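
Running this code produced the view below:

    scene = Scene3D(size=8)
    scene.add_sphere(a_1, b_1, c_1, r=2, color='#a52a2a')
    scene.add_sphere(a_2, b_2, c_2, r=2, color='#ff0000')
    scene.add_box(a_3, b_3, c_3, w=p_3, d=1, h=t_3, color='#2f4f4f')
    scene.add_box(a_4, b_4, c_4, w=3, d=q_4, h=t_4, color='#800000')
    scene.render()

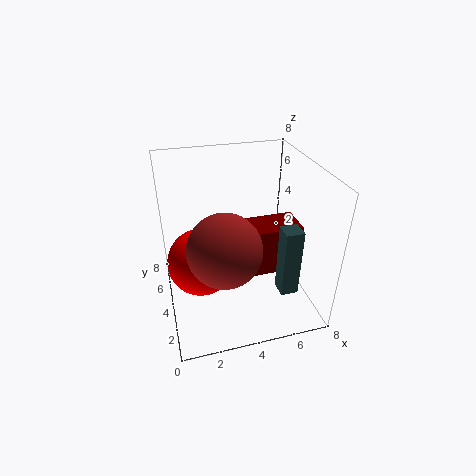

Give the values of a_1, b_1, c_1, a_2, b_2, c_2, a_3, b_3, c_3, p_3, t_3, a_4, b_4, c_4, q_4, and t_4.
a_1 = 3; b_1 = 3; c_1 = 4; a_2 = 2; b_2 = 5; c_2 = 2; a_3 = 6; b_3 = 2; c_3 = 1; p_3 = 1; t_3 = 4; a_4 = 5; b_4 = 4; c_4 = 1; q_4 = 2; t_4 = 3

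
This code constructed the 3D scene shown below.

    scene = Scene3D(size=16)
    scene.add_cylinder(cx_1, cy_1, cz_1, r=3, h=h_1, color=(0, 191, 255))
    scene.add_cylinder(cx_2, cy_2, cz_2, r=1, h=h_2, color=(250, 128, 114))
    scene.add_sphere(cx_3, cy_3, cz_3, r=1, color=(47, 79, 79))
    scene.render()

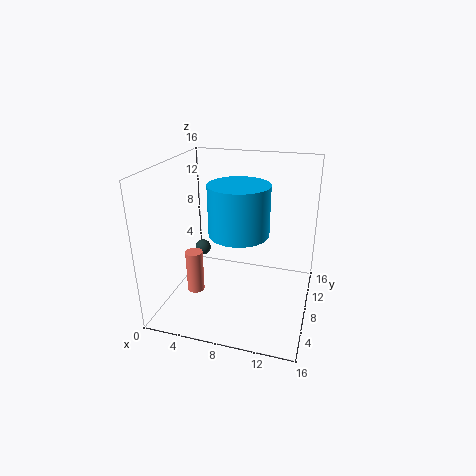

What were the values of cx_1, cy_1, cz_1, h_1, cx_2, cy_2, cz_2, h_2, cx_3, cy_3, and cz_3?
cx_1 = 9
cy_1 = 5
cz_1 = 10
h_1 = 5
cx_2 = 3
cy_2 = 7
cz_2 = 1
h_2 = 5
cx_3 = 2
cy_3 = 12
cz_3 = 4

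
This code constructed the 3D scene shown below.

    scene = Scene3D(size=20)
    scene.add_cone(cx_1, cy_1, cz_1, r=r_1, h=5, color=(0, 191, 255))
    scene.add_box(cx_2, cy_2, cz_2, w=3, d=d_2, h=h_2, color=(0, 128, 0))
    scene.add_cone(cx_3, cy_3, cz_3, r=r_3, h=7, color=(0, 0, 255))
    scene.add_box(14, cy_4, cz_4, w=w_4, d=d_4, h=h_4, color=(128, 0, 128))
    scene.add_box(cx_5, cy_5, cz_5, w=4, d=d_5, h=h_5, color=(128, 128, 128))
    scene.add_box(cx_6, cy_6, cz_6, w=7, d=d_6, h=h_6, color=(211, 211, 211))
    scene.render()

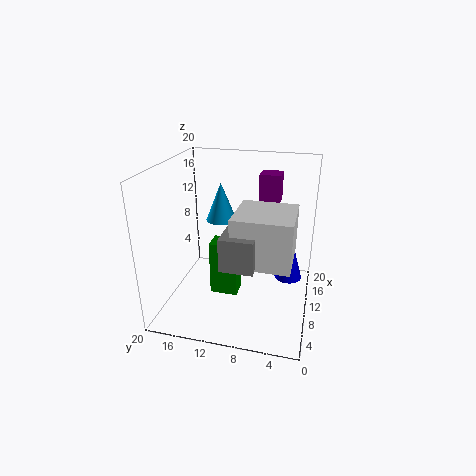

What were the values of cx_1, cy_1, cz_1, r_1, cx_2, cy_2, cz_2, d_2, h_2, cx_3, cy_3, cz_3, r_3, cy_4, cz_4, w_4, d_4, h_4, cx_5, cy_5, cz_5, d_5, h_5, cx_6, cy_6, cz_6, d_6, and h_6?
cx_1 = 9; cy_1 = 12; cz_1 = 13; r_1 = 2; cx_2 = 9; cy_2 = 10; cz_2 = 1; d_2 = 4; h_2 = 8; cx_3 = 13; cy_3 = 3; cz_3 = 3; r_3 = 2; cy_4 = 5; cz_4 = 14; w_4 = 3; d_4 = 3; h_4 = 4; cx_5 = 1; cy_5 = 6; cz_5 = 10; d_5 = 4; h_5 = 4; cx_6 = 2; cy_6 = 2; cz_6 = 10; d_6 = 7; h_6 = 6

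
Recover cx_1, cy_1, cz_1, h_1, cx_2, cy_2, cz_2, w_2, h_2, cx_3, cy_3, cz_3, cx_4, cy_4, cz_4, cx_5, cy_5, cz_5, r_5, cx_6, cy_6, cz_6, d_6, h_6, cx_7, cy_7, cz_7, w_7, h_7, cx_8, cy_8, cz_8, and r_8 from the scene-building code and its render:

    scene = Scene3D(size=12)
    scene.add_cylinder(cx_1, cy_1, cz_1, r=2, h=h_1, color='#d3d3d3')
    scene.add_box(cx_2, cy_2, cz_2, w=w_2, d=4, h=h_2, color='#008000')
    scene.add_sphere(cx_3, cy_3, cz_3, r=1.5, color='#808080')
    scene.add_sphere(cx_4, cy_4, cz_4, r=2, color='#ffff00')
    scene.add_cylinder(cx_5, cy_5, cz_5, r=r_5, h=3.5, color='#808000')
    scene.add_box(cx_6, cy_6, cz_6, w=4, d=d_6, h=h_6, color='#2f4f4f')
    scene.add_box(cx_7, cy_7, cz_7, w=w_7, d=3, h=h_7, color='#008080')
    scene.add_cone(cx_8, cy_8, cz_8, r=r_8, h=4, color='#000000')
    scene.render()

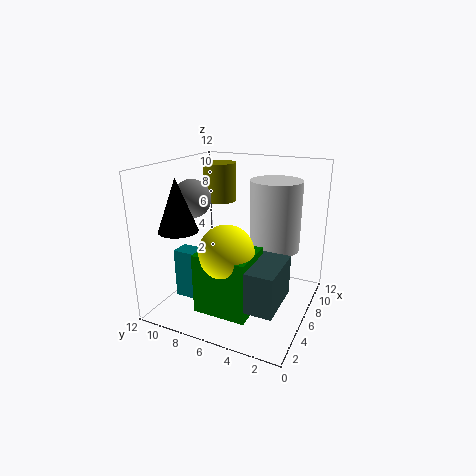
cx_1 = 6.5; cy_1 = 3; cz_1 = 5.5; h_1 = 5.5; cx_2 = 0.5; cy_2 = 3; cz_2 = 2; w_2 = 3.5; h_2 = 4.5; cx_3 = 4; cy_3 = 9; cz_3 = 9.5; cx_4 = 2; cy_4 = 5; cz_4 = 6.5; cx_5 = 9.5; cy_5 = 9.5; cz_5 = 8; r_5 = 1.5; cx_6 = 0.5; cy_6 = 1; cz_6 = 3; d_6 = 2.5; h_6 = 3; cx_7 = 2.5; cy_7 = 7; cz_7 = 1.5; w_7 = 1.5; h_7 = 4; cx_8 = 2; cy_8 = 9; cz_8 = 7.5; r_8 = 1.5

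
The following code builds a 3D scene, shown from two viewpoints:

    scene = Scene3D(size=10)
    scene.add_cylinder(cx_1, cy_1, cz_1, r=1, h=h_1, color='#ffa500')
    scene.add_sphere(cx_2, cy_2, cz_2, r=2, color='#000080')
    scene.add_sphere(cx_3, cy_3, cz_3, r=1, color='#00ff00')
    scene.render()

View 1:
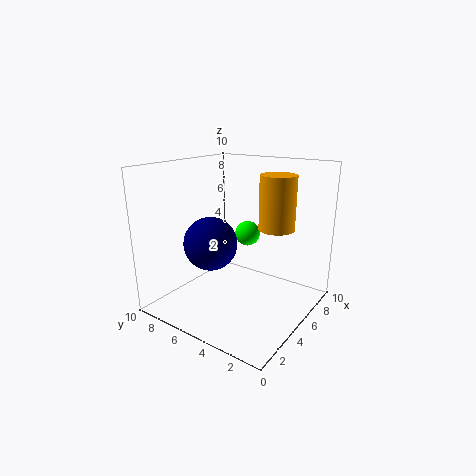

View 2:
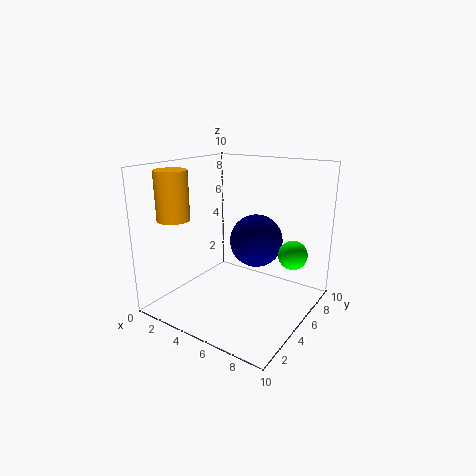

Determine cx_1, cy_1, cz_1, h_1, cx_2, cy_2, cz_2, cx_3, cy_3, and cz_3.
cx_1 = 3; cy_1 = 1; cz_1 = 7; h_1 = 3; cx_2 = 5; cy_2 = 7.5; cz_2 = 4; cx_3 = 8.5; cy_3 = 6.5; cz_3 = 4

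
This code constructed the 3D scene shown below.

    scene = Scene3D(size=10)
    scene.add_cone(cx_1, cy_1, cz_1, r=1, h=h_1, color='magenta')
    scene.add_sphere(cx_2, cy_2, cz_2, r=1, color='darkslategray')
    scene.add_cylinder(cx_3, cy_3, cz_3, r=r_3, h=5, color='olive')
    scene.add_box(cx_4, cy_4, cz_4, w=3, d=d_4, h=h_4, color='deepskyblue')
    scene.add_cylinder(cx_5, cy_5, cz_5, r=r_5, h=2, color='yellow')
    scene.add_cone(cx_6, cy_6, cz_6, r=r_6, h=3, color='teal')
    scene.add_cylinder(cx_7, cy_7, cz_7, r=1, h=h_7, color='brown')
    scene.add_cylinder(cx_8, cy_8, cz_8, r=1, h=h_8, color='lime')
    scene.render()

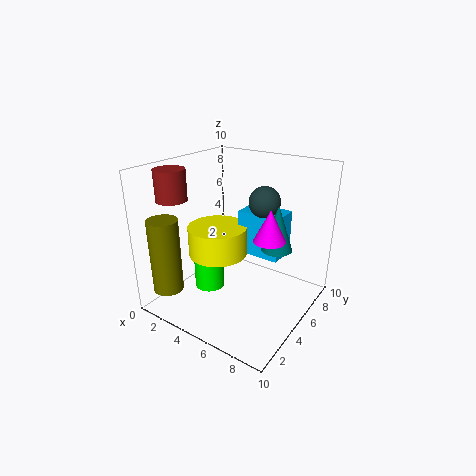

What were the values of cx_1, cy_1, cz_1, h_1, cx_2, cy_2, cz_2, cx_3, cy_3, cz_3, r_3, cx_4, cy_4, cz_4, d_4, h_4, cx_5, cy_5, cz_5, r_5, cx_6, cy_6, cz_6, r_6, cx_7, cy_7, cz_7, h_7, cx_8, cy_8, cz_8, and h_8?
cx_1 = 8
cy_1 = 4
cz_1 = 6
h_1 = 2
cx_2 = 7
cy_2 = 5
cz_2 = 8
cx_3 = 2
cy_3 = 1
cz_3 = 2
r_3 = 1
cx_4 = 5
cy_4 = 5
cz_4 = 4
d_4 = 2
h_4 = 3
cx_5 = 4
cy_5 = 4
cz_5 = 4
r_5 = 2
cx_6 = 8
cy_6 = 5
cz_6 = 5
r_6 = 1
cx_7 = 2
cy_7 = 2
cz_7 = 8
h_7 = 2
cx_8 = 4
cy_8 = 3
cz_8 = 2
h_8 = 3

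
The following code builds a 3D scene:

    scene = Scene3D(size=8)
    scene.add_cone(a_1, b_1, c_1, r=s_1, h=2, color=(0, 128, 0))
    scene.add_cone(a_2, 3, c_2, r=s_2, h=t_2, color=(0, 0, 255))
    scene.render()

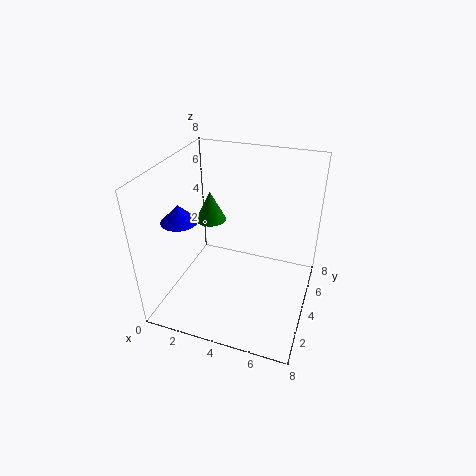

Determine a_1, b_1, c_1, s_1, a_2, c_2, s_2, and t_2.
a_1 = 1, b_1 = 7, c_1 = 3, s_1 = 1, a_2 = 1, c_2 = 5, s_2 = 1, t_2 = 1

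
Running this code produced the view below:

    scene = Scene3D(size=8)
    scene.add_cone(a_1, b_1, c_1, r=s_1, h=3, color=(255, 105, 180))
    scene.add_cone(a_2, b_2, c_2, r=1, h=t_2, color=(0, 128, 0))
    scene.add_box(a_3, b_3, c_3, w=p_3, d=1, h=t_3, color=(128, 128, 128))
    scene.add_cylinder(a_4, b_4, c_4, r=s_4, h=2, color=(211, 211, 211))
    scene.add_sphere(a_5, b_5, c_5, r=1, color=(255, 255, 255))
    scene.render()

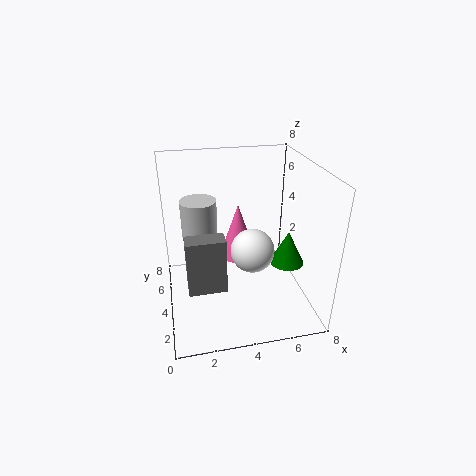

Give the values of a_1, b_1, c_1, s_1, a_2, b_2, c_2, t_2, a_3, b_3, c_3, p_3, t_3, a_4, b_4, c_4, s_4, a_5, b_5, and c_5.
a_1 = 4; b_1 = 4; c_1 = 3; s_1 = 1; a_2 = 7; b_2 = 4; c_2 = 2; t_2 = 2; a_3 = 1; b_3 = 2; c_3 = 2; p_3 = 2; t_3 = 3; a_4 = 2; b_4 = 5; c_4 = 4; s_4 = 1; a_5 = 4; b_5 = 1; c_5 = 5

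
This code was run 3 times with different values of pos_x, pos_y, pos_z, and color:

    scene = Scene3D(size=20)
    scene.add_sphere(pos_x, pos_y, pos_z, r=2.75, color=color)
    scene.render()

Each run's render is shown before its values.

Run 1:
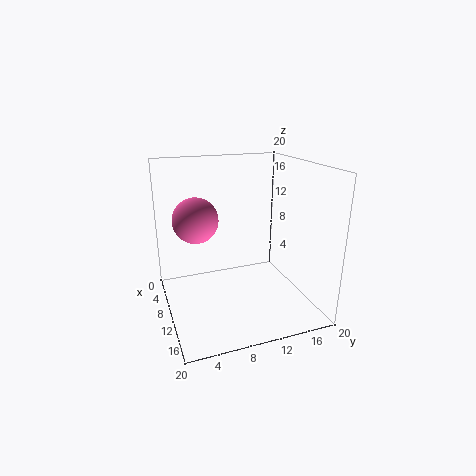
pos_x = 13, pos_y = 3.5, pos_z = 14.25, color = 'hotpink'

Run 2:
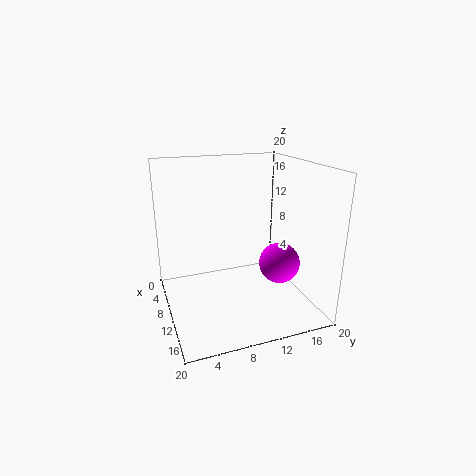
pos_x = 13.5, pos_y = 14.75, pos_z = 7, color = 'magenta'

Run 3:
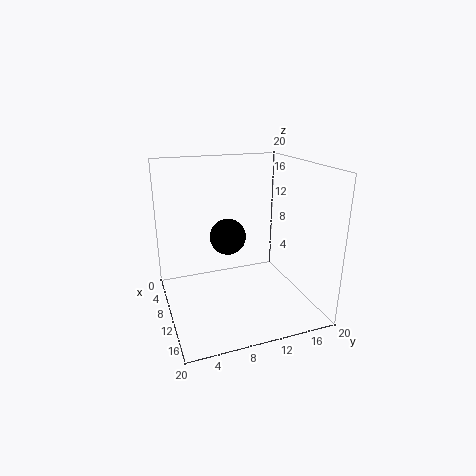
pos_x = 5.5, pos_y = 10, pos_z = 8.5, color = 'black'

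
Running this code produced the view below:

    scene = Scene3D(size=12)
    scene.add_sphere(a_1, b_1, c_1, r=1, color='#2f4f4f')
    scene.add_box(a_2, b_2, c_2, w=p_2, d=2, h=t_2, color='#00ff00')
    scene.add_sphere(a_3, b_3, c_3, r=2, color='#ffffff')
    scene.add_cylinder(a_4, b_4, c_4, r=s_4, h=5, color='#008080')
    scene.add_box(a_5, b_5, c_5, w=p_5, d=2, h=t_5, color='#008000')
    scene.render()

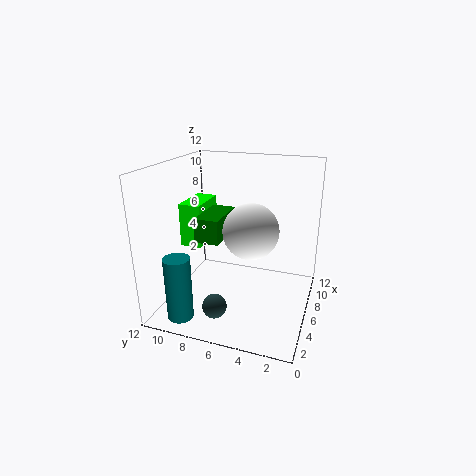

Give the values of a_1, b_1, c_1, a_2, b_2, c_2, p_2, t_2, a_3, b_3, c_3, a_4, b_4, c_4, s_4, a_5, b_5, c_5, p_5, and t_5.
a_1 = 3; b_1 = 7; c_1 = 1; a_2 = 7; b_2 = 10; c_2 = 4; p_2 = 4; t_2 = 4; a_3 = 3; b_3 = 4; c_3 = 8; a_4 = 1; b_4 = 9; c_4 = 1; s_4 = 1; a_5 = 4; b_5 = 7; c_5 = 6; p_5 = 4; t_5 = 2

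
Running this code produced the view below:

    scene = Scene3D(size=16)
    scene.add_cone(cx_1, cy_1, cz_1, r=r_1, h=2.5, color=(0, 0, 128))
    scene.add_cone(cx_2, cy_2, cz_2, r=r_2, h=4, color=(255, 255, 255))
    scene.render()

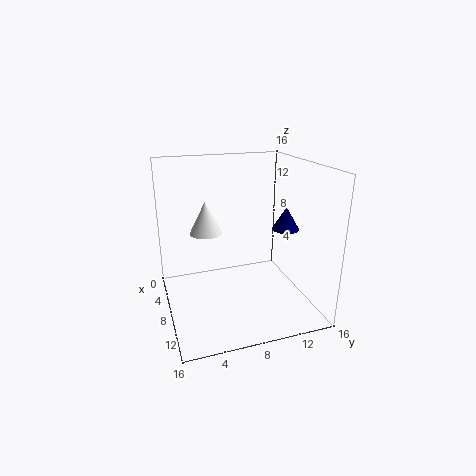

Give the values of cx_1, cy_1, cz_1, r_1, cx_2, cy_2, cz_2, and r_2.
cx_1 = 9.5
cy_1 = 13
cz_1 = 9
r_1 = 1.5
cx_2 = 3
cy_2 = 5.5
cz_2 = 7
r_2 = 2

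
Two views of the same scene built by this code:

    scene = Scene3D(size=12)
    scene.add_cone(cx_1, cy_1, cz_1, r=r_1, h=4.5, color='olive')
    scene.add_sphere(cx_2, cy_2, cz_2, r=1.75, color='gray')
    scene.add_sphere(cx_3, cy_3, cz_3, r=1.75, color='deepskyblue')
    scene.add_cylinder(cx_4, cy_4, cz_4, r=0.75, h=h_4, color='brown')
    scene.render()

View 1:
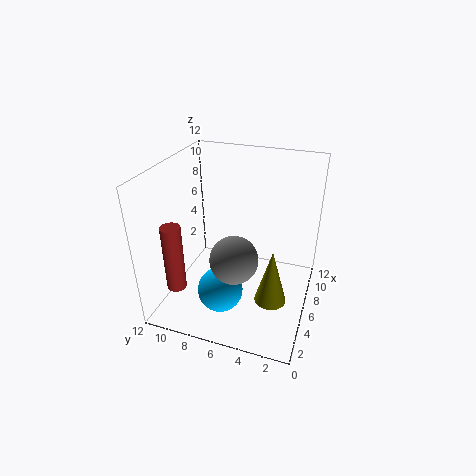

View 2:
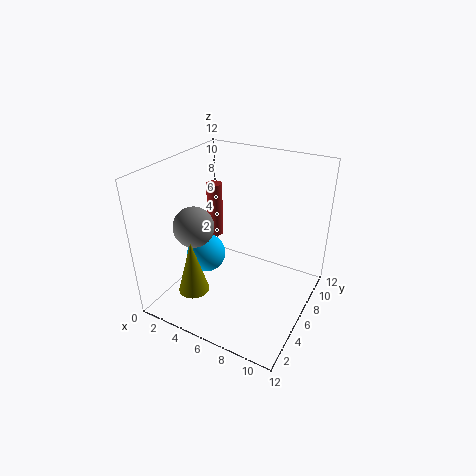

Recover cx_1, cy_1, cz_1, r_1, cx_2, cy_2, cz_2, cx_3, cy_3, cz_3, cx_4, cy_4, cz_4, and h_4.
cx_1 = 3.75; cy_1 = 2.5; cz_1 = 2.25; r_1 = 1.25; cx_2 = 2.25; cy_2 = 5; cz_2 = 6.5; cx_3 = 2.5; cy_3 = 6.25; cz_3 = 3.25; cx_4 = 1.5; cy_4 = 9.5; cz_4 = 3.5; h_4 = 5.25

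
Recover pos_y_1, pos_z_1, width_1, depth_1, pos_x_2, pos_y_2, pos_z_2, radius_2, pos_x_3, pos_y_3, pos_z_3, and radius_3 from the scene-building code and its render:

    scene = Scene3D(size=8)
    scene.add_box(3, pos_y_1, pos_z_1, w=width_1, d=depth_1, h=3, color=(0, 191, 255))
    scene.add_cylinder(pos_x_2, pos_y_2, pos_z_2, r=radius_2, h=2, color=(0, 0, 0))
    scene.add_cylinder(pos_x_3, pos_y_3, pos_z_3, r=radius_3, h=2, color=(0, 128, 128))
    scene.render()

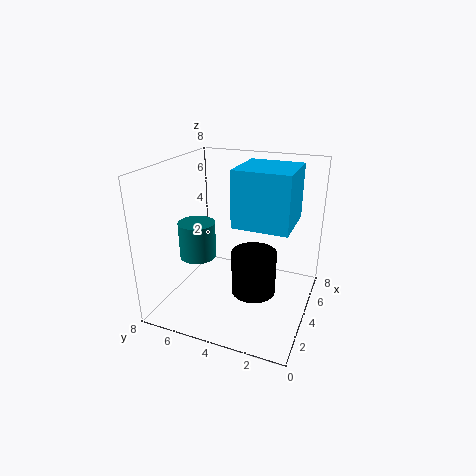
pos_y_1 = 1
pos_z_1 = 5
width_1 = 3
depth_1 = 3
pos_x_2 = 1
pos_y_2 = 2
pos_z_2 = 3
radius_2 = 1
pos_x_3 = 3
pos_y_3 = 6
pos_z_3 = 3
radius_3 = 1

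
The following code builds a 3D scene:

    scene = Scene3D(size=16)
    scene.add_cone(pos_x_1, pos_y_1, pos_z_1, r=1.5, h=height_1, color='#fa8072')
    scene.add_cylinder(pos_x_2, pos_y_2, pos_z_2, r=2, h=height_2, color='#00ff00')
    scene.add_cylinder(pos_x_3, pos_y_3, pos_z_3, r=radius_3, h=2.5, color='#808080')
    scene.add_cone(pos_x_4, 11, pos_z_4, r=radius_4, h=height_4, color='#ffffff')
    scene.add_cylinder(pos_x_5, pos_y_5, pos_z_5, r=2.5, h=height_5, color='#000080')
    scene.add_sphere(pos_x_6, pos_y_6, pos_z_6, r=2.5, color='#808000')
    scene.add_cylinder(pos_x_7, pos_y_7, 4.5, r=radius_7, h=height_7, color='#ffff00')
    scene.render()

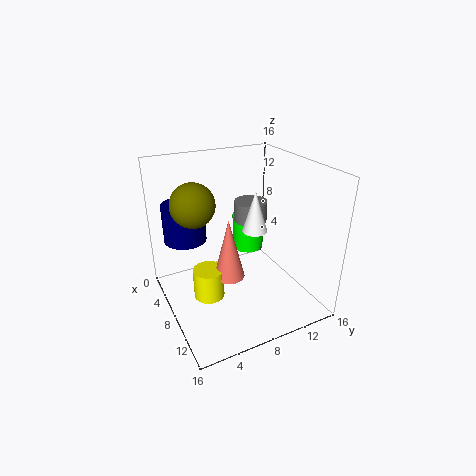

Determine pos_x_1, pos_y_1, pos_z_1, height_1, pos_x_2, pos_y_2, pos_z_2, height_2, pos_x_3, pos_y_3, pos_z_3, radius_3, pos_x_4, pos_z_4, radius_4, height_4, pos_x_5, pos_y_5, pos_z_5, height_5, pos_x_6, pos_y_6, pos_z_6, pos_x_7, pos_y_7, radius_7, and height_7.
pos_x_1 = 12, pos_y_1 = 5, pos_z_1 = 6.5, height_1 = 6, pos_x_2 = 3, pos_y_2 = 12, pos_z_2 = 3.5, height_2 = 4.5, pos_x_3 = 4.5, pos_y_3 = 11.5, pos_z_3 = 8, radius_3 = 2, pos_x_4 = 6.5, pos_z_4 = 7.5, radius_4 = 1.5, height_4 = 5, pos_x_5 = 3, pos_y_5 = 3.5, pos_z_5 = 6.5, height_5 = 4.5, pos_x_6 = 5, pos_y_6 = 4, pos_z_6 = 11.5, pos_x_7 = 11.5, pos_y_7 = 3, radius_7 = 1.5, height_7 = 3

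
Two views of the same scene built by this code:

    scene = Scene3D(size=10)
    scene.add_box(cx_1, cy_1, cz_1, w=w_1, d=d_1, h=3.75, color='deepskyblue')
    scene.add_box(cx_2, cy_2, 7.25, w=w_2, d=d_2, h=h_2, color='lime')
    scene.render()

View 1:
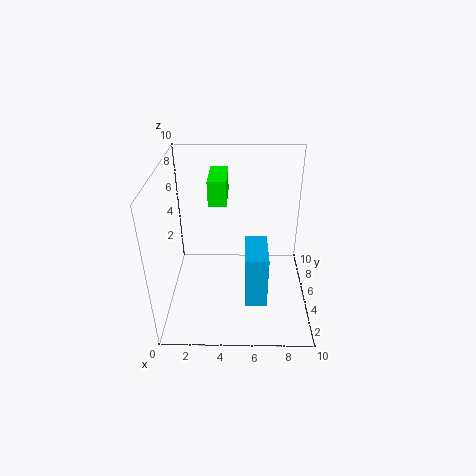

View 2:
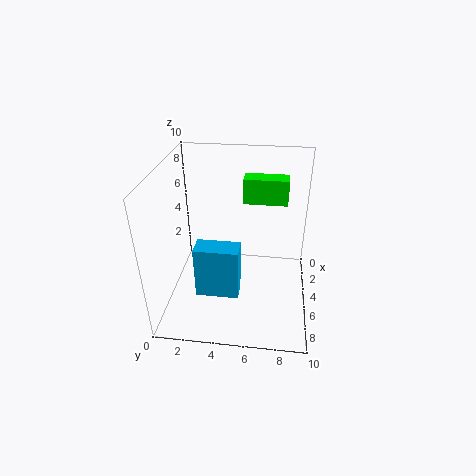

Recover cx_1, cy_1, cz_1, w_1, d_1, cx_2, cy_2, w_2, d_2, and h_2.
cx_1 = 5.5
cy_1 = 2.25
cz_1 = 1.25
w_1 = 1.5
d_1 = 3
cx_2 = 3
cy_2 = 5.25
w_2 = 1.25
d_2 = 3
h_2 = 1.75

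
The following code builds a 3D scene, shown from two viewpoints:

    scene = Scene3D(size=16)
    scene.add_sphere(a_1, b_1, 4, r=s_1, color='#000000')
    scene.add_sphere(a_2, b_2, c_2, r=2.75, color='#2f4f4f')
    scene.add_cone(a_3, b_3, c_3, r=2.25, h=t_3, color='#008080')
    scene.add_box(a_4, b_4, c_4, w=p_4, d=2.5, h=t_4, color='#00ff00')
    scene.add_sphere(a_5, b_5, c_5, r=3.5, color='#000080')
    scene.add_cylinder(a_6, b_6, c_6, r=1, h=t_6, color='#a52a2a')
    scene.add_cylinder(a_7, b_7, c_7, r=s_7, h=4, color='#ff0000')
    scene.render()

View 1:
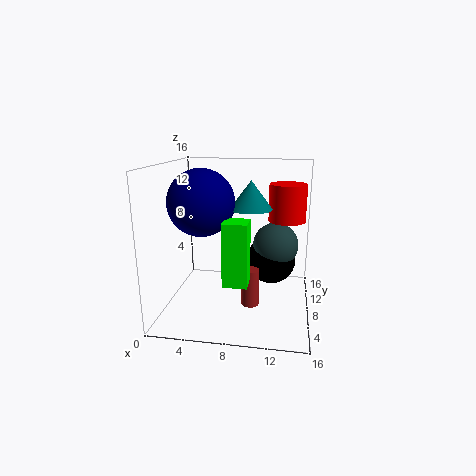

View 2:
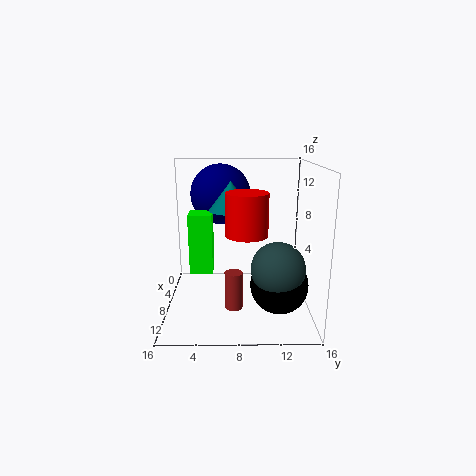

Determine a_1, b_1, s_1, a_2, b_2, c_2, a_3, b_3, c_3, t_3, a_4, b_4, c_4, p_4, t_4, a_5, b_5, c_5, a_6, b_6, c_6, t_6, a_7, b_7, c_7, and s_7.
a_1 = 11.5
b_1 = 12.25
s_1 = 3
a_2 = 12
b_2 = 12
c_2 = 6
a_3 = 9.5
b_3 = 7.25
c_3 = 11.5
t_3 = 3
a_4 = 7.25
b_4 = 2.75
c_4 = 4.5
p_4 = 2.5
t_4 = 6.5
a_5 = 4.5
b_5 = 6
c_5 = 12.25
a_6 = 9.5
b_6 = 7.5
c_6 = 0.25
t_6 = 4.25
a_7 = 13.25
b_7 = 8.75
c_7 = 10
s_7 = 2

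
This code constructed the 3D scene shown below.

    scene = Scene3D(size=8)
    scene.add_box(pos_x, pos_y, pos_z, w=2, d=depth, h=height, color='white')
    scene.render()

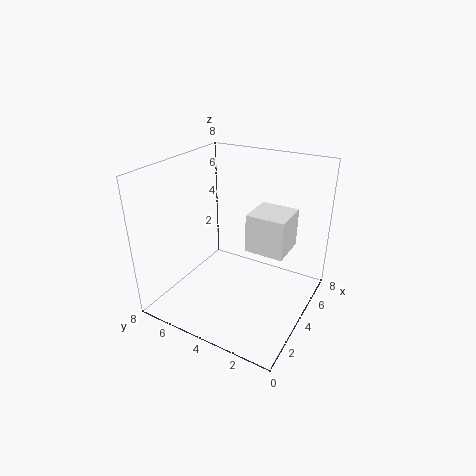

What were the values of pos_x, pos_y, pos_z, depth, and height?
pos_x = 3, pos_y = 1, pos_z = 4, depth = 2, height = 2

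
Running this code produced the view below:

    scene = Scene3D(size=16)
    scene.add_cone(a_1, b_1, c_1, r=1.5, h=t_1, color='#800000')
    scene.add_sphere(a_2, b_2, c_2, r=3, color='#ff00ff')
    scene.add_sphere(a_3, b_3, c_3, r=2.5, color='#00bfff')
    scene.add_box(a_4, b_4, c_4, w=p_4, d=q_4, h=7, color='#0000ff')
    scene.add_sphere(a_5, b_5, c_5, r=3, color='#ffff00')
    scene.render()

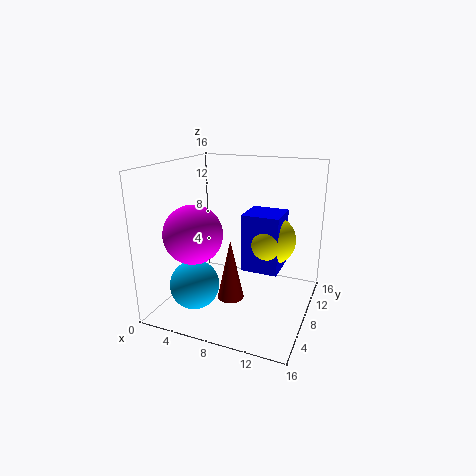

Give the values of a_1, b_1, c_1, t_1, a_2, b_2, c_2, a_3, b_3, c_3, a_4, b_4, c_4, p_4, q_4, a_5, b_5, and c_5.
a_1 = 7.5, b_1 = 7, c_1 = 1, t_1 = 7, a_2 = 5, b_2 = 3.5, c_2 = 9.5, a_3 = 5.5, b_3 = 2.5, c_3 = 4.5, a_4 = 7.5, b_4 = 10, c_4 = 3, p_4 = 4.5, q_4 = 4.5, a_5 = 10.5, b_5 = 12.5, c_5 = 6.5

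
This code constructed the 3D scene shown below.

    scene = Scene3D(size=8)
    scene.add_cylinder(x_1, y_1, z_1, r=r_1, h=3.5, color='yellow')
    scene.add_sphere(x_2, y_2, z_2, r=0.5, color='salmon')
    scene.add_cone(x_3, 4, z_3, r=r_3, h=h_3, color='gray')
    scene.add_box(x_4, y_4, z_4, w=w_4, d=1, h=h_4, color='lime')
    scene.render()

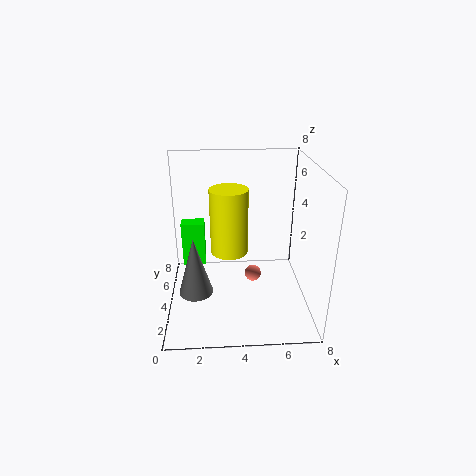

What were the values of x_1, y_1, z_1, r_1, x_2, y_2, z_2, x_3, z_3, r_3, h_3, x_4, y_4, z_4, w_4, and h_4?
x_1 = 3.5, y_1 = 3.5, z_1 = 3.5, r_1 = 1, x_2 = 5, y_2 = 5, z_2 = 1, x_3 = 1.5, z_3 = 0.5, r_3 = 1, h_3 = 3.5, x_4 = 0.5, y_4 = 7, z_4 = 0.5, w_4 = 1.5, h_4 = 3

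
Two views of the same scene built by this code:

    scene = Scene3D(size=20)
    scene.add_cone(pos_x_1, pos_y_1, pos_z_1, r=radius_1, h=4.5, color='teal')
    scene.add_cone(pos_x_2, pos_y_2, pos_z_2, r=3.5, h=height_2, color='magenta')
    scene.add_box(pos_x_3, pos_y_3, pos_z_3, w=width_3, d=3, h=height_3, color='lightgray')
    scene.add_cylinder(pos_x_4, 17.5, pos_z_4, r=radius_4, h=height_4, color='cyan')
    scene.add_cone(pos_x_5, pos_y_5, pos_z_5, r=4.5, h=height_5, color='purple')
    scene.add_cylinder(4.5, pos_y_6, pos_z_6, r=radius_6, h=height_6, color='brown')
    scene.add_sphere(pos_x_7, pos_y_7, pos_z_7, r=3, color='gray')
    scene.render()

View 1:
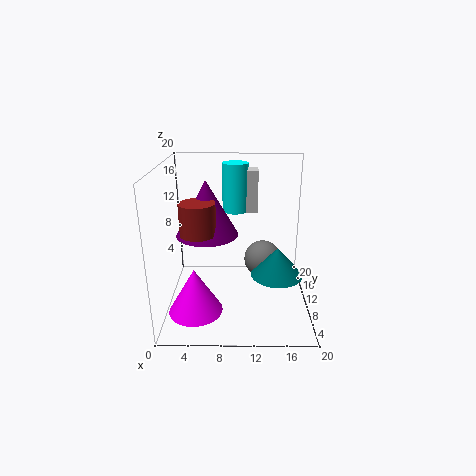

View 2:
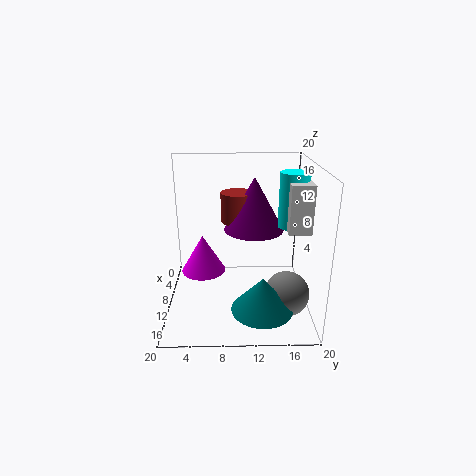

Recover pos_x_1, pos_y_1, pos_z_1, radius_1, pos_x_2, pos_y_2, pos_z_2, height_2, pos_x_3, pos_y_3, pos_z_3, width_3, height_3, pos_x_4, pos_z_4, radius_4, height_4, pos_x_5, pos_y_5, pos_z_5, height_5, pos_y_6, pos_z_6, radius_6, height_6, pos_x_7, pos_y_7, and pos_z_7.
pos_x_1 = 16
pos_y_1 = 13
pos_z_1 = 2.5
radius_1 = 4
pos_x_2 = 4.5
pos_y_2 = 4.5
pos_z_2 = 2
height_2 = 6
pos_x_3 = 9
pos_y_3 = 16.5
pos_z_3 = 11.5
width_3 = 4
height_3 = 6.5
pos_x_4 = 9.5
pos_z_4 = 11.5
radius_4 = 2
height_4 = 7.5
pos_x_5 = 5.5
pos_y_5 = 12.5
pos_z_5 = 9.5
height_5 = 8
pos_y_6 = 10
pos_z_6 = 10.5
radius_6 = 2.5
height_6 = 4.5
pos_x_7 = 14
pos_y_7 = 16.5
pos_z_7 = 3.5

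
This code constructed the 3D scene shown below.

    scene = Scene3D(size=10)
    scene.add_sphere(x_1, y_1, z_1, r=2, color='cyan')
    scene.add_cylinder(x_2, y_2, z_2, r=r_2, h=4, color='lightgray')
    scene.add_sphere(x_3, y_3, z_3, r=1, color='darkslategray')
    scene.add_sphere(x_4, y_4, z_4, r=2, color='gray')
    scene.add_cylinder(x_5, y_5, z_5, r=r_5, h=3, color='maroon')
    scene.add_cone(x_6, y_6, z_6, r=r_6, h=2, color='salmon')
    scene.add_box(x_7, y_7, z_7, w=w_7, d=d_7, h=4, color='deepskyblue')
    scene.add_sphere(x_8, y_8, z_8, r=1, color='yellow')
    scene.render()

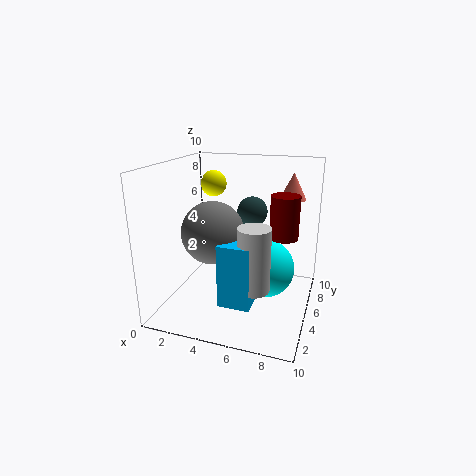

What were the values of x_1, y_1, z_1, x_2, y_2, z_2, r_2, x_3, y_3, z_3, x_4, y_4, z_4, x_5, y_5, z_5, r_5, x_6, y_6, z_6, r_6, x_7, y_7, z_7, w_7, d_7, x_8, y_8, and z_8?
x_1 = 7
y_1 = 5
z_1 = 3
x_2 = 7
y_2 = 2
z_2 = 3
r_2 = 1
x_3 = 6
y_3 = 5
z_3 = 7
x_4 = 4
y_4 = 3
z_4 = 6
x_5 = 8
y_5 = 6
z_5 = 5
r_5 = 1
x_6 = 8
y_6 = 9
z_6 = 7
r_6 = 1
x_7 = 5
y_7 = 1
z_7 = 2
w_7 = 2
d_7 = 2
x_8 = 2
y_8 = 8
z_8 = 8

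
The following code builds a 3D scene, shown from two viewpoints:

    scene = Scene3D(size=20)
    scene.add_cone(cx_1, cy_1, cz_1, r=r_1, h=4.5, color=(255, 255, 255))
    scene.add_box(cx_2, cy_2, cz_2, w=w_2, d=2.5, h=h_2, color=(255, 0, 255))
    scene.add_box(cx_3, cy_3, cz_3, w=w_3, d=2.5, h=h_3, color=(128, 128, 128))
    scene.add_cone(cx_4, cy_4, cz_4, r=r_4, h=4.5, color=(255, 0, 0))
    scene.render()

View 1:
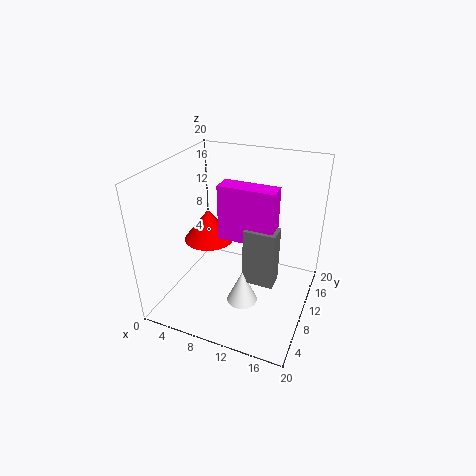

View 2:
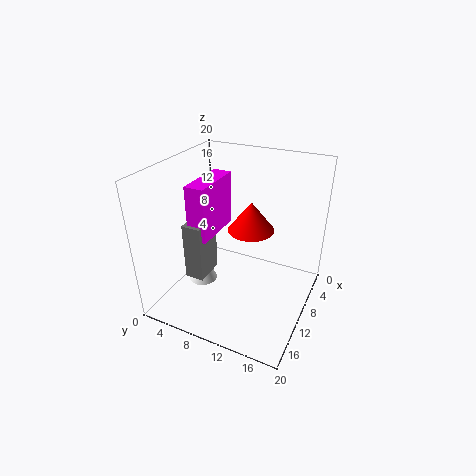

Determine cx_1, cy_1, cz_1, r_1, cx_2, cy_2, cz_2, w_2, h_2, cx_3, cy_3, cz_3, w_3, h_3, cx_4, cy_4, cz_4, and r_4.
cx_1 = 12.5
cy_1 = 5.5
cz_1 = 3.5
r_1 = 2
cx_2 = 9
cy_2 = 6
cz_2 = 12
w_2 = 7
h_2 = 7
cx_3 = 12.5
cy_3 = 5.5
cz_3 = 6.5
w_3 = 4
h_3 = 7.5
cx_4 = 5.5
cy_4 = 10
cz_4 = 9
r_4 = 3.5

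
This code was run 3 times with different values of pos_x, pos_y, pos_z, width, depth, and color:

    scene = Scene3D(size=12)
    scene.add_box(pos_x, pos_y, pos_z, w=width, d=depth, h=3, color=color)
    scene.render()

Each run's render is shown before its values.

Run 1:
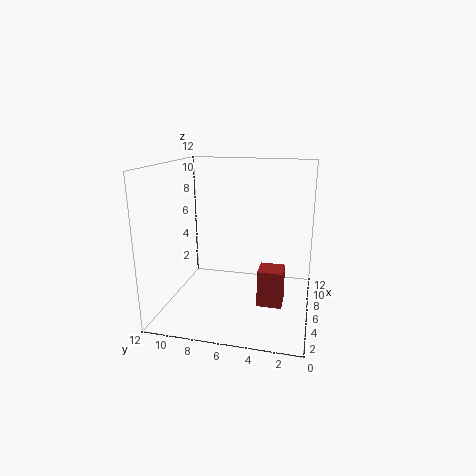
pos_x = 4; pos_y = 2; pos_z = 1; width = 2; depth = 2; color = 'brown'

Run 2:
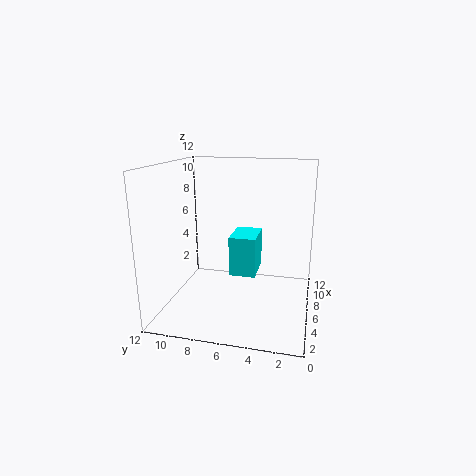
pos_x = 3; pos_y = 4; pos_z = 4; width = 3; depth = 2; color = 'cyan'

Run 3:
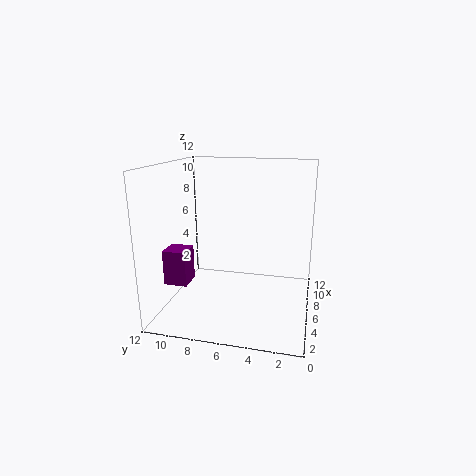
pos_x = 4; pos_y = 10; pos_z = 2; width = 2; depth = 2; color = 'purple'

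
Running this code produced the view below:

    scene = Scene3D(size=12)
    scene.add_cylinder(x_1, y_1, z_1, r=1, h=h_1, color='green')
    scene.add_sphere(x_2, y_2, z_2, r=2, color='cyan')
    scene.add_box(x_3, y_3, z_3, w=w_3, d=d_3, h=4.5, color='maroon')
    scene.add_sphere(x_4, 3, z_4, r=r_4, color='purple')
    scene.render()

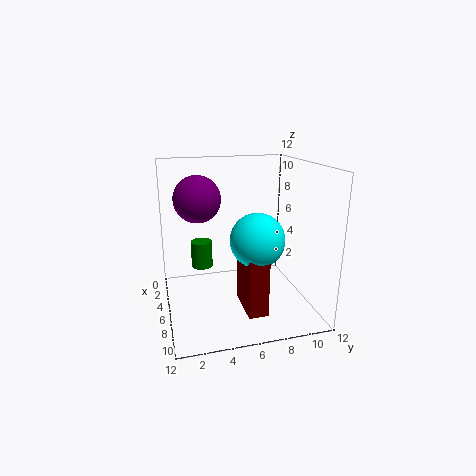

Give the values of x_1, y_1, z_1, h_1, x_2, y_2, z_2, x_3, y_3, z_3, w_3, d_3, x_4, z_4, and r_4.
x_1 = 2; y_1 = 3.5; z_1 = 2; h_1 = 2.5; x_2 = 9.5; y_2 = 6.5; z_2 = 7; x_3 = 7.5; y_3 = 5.5; z_3 = 1.5; w_3 = 3.5; d_3 = 1.5; x_4 = 4; z_4 = 9; r_4 = 2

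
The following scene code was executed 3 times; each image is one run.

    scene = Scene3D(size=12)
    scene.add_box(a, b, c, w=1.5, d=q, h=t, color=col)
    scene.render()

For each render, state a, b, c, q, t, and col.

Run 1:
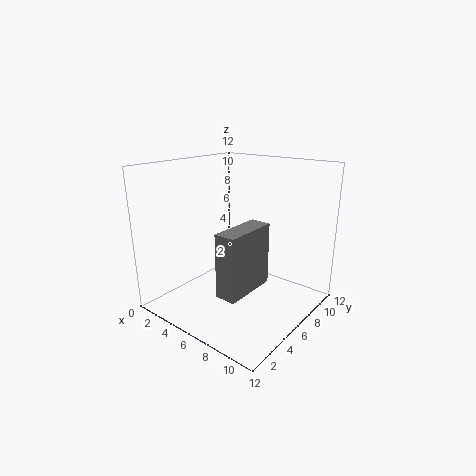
a = 8.5; b = 0.5; c = 4; q = 4; t = 4.5; col = 'gray'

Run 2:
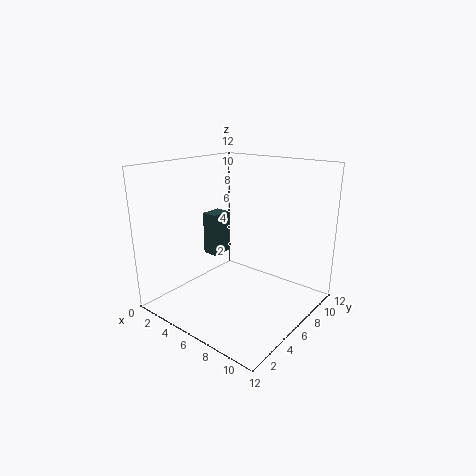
a = 1; b = 7; c = 3; q = 2; t = 4; col = 'darkslategray'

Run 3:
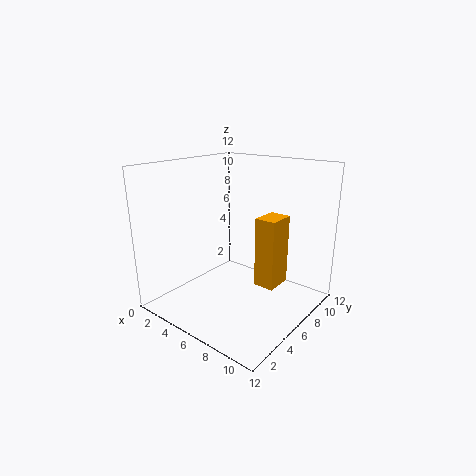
a = 9.5; b = 3.5; c = 4; q = 2; t = 5; col = 'orange'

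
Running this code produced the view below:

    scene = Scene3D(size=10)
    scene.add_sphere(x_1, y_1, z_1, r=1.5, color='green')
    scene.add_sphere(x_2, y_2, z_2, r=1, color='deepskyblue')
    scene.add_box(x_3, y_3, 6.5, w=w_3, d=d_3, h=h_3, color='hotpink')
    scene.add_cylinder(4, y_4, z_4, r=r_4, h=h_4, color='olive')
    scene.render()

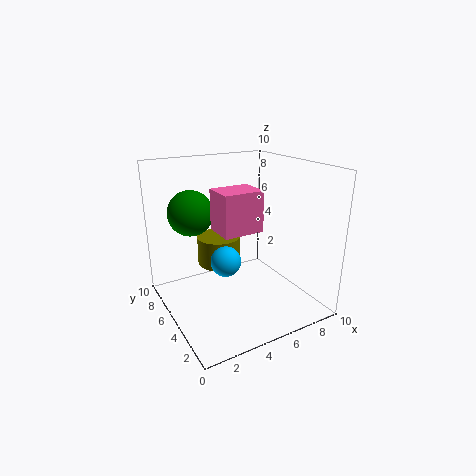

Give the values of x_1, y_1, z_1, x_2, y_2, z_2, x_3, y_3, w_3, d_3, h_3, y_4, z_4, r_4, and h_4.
x_1 = 2
y_1 = 6
z_1 = 7
x_2 = 3.5
y_2 = 4
z_2 = 4
x_3 = 2.5
y_3 = 2
w_3 = 2.5
d_3 = 2
h_3 = 2.5
y_4 = 6
z_4 = 3
r_4 = 1.5
h_4 = 2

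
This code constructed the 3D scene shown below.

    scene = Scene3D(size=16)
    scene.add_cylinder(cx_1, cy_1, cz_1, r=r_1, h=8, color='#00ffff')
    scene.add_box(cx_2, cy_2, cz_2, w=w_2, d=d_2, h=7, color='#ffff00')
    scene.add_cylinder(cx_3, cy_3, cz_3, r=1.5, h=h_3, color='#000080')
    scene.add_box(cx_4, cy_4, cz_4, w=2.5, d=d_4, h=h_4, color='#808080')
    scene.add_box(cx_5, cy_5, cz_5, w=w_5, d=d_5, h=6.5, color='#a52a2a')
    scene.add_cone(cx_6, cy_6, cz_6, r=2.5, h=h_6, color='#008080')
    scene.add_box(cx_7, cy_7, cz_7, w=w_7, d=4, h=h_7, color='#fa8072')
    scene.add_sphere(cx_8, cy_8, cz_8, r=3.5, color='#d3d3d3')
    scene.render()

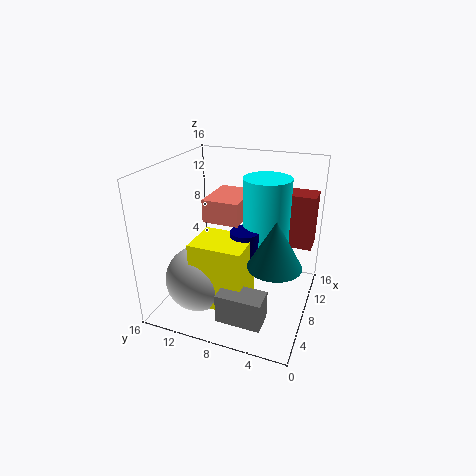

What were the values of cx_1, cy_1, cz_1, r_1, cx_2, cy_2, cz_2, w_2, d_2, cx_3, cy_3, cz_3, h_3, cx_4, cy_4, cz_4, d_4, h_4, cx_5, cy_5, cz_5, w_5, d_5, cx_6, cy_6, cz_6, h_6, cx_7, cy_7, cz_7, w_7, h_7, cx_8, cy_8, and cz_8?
cx_1 = 8.5; cy_1 = 5; cz_1 = 7; r_1 = 2.5; cx_2 = 2; cy_2 = 5.5; cz_2 = 2.5; w_2 = 4.5; d_2 = 5.5; cx_3 = 6; cy_3 = 6.5; cz_3 = 6.5; h_3 = 3.5; cx_4 = 0.5; cy_4 = 3; cz_4 = 2.5; d_4 = 4.5; h_4 = 3; cx_5 = 12.5; cy_5 = 0.5; cz_5 = 5.5; w_5 = 3; d_5 = 5; cx_6 = 3; cy_6 = 2.5; cz_6 = 8.5; h_6 = 4.5; cx_7 = 6.5; cy_7 = 7.5; cz_7 = 10; w_7 = 5.5; h_7 = 2.5; cx_8 = 4; cy_8 = 11; cz_8 = 4.5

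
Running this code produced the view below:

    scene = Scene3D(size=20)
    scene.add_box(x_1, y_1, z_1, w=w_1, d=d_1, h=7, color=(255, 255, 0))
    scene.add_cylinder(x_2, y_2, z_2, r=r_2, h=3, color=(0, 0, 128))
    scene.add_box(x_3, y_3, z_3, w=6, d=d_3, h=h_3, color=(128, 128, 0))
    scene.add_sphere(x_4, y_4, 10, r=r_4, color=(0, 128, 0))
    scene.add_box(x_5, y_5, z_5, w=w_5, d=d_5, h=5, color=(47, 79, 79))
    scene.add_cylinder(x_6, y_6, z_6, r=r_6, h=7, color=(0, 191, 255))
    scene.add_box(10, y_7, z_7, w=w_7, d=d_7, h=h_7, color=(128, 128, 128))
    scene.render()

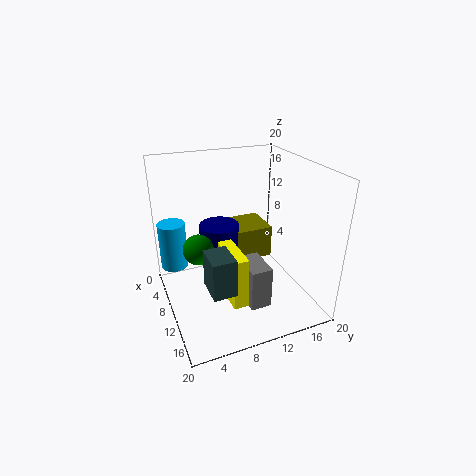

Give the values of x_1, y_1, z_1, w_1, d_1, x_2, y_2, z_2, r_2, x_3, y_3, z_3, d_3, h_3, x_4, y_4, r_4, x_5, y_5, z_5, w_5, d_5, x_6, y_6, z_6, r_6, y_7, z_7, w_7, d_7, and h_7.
x_1 = 10
y_1 = 7
z_1 = 3
w_1 = 6
d_1 = 2
x_2 = 5
y_2 = 9
z_2 = 7
r_2 = 3
x_3 = 1
y_3 = 11
z_3 = 4
d_3 = 6
h_3 = 5
x_4 = 11
y_4 = 4
r_4 = 2
x_5 = 13
y_5 = 4
z_5 = 6
w_5 = 4
d_5 = 3
x_6 = 4
y_6 = 2
z_6 = 4
r_6 = 2
y_7 = 10
z_7 = 1
w_7 = 5
d_7 = 3
h_7 = 6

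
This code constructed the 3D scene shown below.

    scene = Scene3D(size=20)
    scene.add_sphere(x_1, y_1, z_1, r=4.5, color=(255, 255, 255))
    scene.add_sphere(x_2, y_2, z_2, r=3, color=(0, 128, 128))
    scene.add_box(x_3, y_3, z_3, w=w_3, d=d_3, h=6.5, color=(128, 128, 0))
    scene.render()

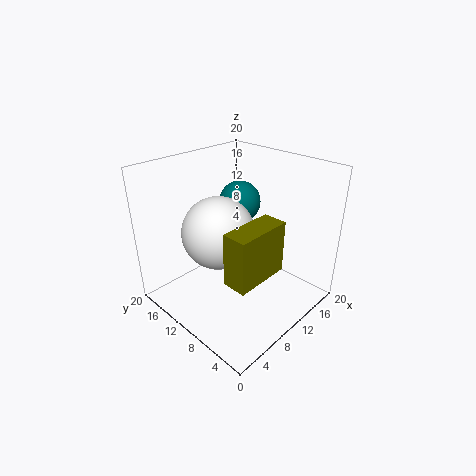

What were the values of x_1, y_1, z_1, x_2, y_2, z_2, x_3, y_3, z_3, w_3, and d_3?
x_1 = 5.5, y_1 = 9, z_1 = 13, x_2 = 13.5, y_2 = 13, z_2 = 13.5, x_3 = 2.5, y_3 = 2, z_3 = 9, w_3 = 7, d_3 = 3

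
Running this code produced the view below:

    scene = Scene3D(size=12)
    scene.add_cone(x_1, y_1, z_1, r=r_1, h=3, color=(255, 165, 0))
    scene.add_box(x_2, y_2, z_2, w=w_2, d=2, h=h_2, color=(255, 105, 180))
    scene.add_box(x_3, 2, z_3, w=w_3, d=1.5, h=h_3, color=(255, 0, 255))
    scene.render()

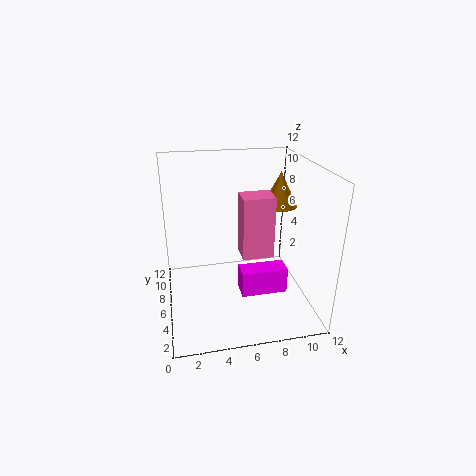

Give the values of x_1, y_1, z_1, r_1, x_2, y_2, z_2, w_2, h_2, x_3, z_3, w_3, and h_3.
x_1 = 10; y_1 = 7.5; z_1 = 8; r_1 = 1.5; x_2 = 6; y_2 = 4; z_2 = 5; w_2 = 2.5; h_2 = 5; x_3 = 5.5; z_3 = 3; w_3 = 3.5; h_3 = 2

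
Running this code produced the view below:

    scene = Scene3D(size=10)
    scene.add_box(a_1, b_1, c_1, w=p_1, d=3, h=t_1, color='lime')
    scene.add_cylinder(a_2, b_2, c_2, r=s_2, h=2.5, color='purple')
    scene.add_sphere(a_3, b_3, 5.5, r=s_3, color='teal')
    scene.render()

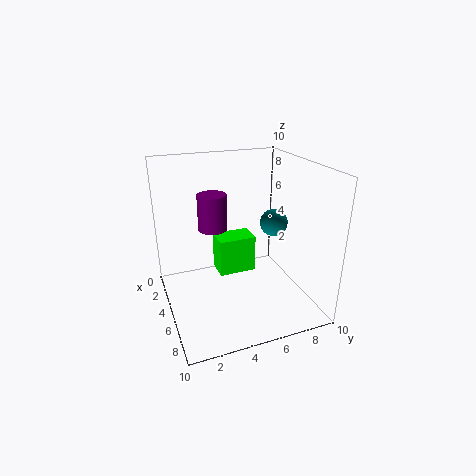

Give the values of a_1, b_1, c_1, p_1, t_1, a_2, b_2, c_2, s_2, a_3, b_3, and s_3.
a_1 = 0.5, b_1 = 4.5, c_1 = 0.5, p_1 = 2, t_1 = 3, a_2 = 4, b_2 = 3.5, c_2 = 5.5, s_2 = 1, a_3 = 4.5, b_3 = 8, s_3 = 1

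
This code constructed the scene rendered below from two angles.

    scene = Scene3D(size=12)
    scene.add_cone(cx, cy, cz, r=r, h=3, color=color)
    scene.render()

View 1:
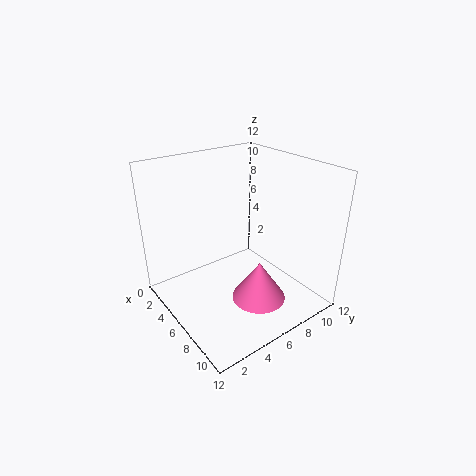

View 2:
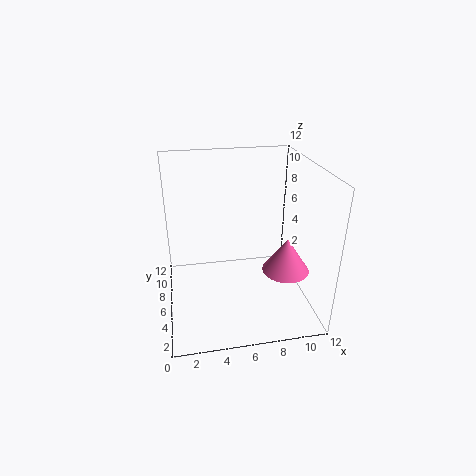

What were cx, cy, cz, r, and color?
cx = 10
cy = 5
cz = 3
r = 2
color = 'hotpink'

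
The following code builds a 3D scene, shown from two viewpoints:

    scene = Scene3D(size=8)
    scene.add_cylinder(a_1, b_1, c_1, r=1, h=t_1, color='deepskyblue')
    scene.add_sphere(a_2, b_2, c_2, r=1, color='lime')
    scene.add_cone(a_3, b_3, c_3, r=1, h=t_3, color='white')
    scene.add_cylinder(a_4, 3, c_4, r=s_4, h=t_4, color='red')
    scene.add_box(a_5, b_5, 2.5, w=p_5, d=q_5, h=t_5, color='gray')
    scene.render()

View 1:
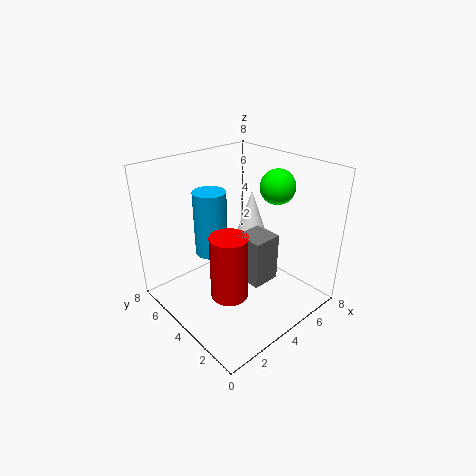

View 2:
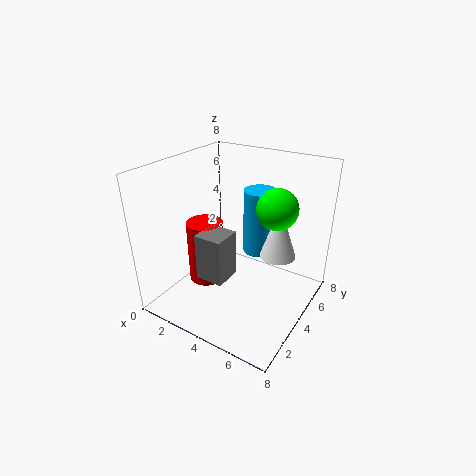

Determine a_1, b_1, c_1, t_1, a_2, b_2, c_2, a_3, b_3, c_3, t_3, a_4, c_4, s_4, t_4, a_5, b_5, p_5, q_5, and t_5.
a_1 = 4
b_1 = 6.5
c_1 = 2
t_1 = 4
a_2 = 6.5
b_2 = 3.5
c_2 = 6.5
a_3 = 6
b_3 = 5
c_3 = 3
t_3 = 3
a_4 = 2.5
c_4 = 1.5
s_4 = 1
t_4 = 3.5
a_5 = 3
b_5 = 1.5
p_5 = 1.5
q_5 = 1.5
t_5 = 2.5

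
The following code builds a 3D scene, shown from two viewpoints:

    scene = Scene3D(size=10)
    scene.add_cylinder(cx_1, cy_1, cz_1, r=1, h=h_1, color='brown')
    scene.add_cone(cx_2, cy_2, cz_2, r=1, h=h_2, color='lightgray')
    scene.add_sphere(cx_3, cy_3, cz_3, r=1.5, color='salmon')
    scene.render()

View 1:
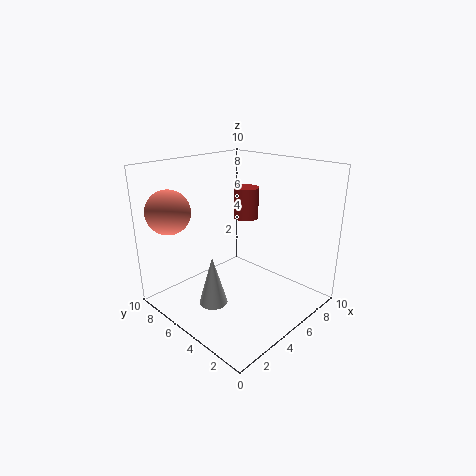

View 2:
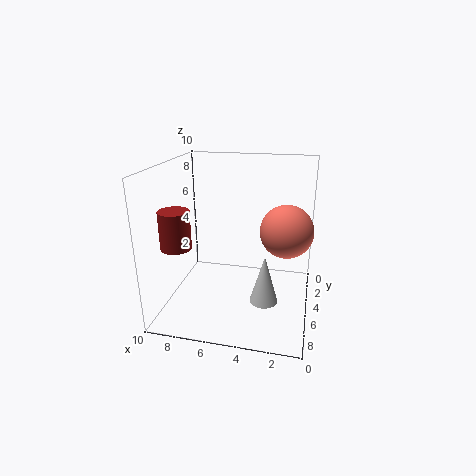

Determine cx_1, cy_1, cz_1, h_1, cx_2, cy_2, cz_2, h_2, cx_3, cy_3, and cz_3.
cx_1 = 8.5; cy_1 = 7.5; cz_1 = 5; h_1 = 2.5; cx_2 = 3; cy_2 = 5.5; cz_2 = 0.5; h_2 = 3.5; cx_3 = 1.5; cy_3 = 8; cz_3 = 7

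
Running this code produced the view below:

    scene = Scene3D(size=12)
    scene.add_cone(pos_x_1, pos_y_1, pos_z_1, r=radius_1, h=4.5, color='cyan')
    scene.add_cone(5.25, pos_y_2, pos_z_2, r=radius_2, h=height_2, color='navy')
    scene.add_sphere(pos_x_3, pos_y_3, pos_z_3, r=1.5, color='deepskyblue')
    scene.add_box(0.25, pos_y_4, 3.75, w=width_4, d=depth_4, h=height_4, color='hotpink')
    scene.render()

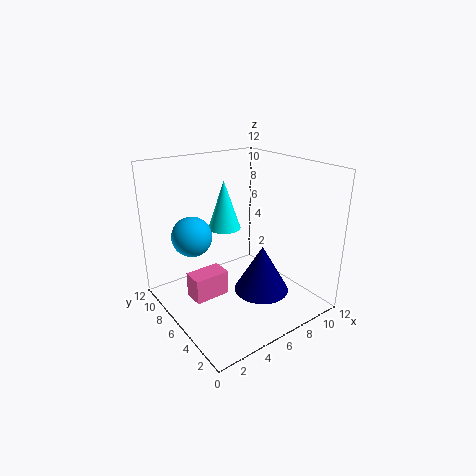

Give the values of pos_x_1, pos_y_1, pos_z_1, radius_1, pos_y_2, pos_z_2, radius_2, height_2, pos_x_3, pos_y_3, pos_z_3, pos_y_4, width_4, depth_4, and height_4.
pos_x_1 = 7, pos_y_1 = 9.5, pos_z_1 = 5.5, radius_1 = 1.5, pos_y_2 = 2, pos_z_2 = 3.5, radius_2 = 2, height_2 = 3.5, pos_x_3 = 1.75, pos_y_3 = 6, pos_z_3 = 7.25, pos_y_4 = 2.75, width_4 = 2.5, depth_4 = 1.5, height_4 = 1.75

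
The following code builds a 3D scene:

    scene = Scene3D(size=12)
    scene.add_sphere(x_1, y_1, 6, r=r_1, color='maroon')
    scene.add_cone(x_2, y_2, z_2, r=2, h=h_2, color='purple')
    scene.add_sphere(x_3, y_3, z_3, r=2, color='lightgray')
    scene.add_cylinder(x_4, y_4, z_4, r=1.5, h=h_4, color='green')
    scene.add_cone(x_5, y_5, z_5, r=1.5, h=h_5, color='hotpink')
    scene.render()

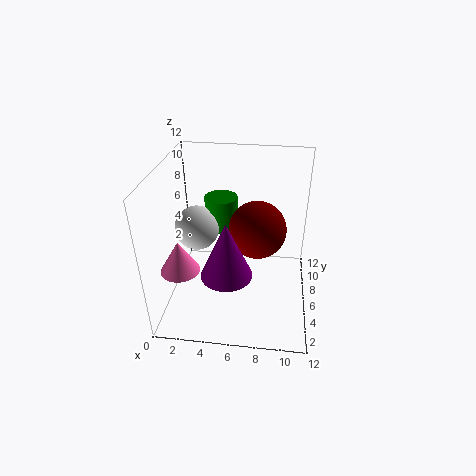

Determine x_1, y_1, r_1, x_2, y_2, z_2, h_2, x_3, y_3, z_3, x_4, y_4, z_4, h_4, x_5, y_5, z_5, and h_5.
x_1 = 7.5
y_1 = 7.5
r_1 = 2.5
x_2 = 5.5
y_2 = 3
z_2 = 4.5
h_2 = 4.5
x_3 = 2
y_3 = 8
z_3 = 5.5
x_4 = 4
y_4 = 9.5
z_4 = 5
h_4 = 3
x_5 = 2
y_5 = 2.5
z_5 = 5
h_5 = 2.5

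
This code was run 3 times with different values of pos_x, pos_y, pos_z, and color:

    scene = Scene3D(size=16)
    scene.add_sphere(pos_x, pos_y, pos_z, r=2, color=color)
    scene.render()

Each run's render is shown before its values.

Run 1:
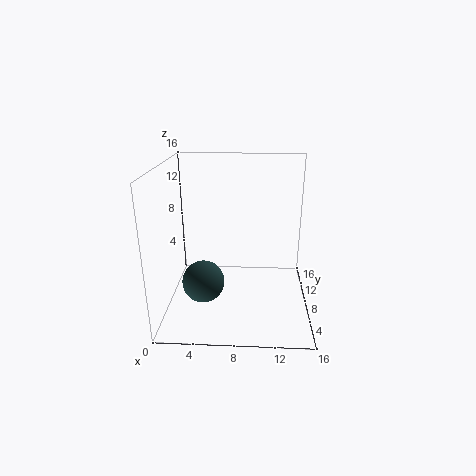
pos_x = 5; pos_y = 2; pos_z = 6; color = 'darkslategray'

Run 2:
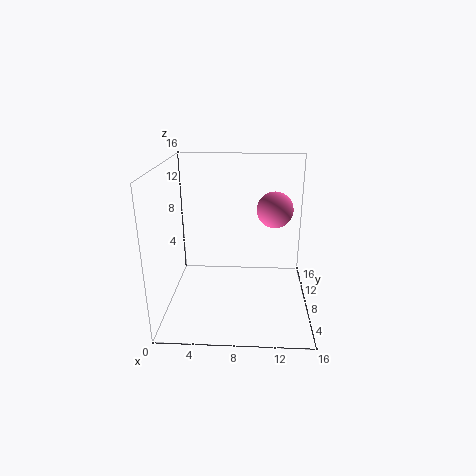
pos_x = 12; pos_y = 9; pos_z = 11; color = 'hotpink'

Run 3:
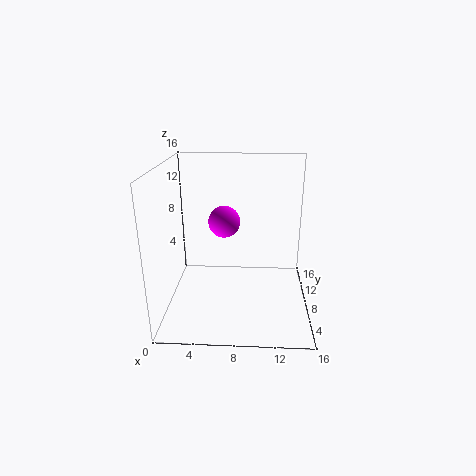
pos_x = 6; pos_y = 13; pos_z = 8; color = 'magenta'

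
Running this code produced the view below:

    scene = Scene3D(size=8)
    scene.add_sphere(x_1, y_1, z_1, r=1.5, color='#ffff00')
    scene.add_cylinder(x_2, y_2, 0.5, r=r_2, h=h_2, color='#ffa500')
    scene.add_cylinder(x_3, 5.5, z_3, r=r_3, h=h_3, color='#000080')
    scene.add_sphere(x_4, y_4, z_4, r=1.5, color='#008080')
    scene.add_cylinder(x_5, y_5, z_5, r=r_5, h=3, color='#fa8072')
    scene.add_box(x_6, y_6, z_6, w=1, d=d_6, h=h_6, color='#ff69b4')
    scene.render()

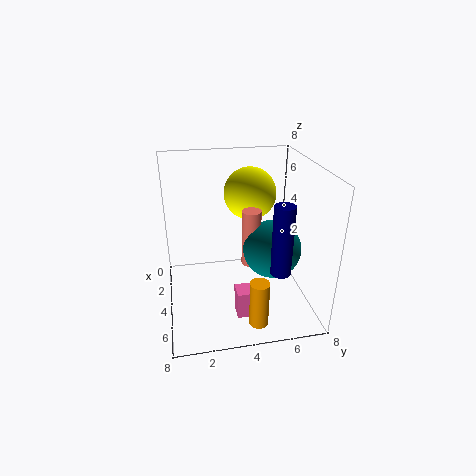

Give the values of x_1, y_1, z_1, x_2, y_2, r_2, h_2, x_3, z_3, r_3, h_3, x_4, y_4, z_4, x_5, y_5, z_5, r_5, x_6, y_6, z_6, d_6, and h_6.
x_1 = 2.5; y_1 = 5; z_1 = 6; x_2 = 7; y_2 = 4.5; r_2 = 0.5; h_2 = 2.5; x_3 = 7; z_3 = 3.5; r_3 = 0.5; h_3 = 3.5; x_4 = 5.5; y_4 = 5.5; z_4 = 4; x_5 = 5; y_5 = 4.5; z_5 = 3; r_5 = 0.5; x_6 = 5.5; y_6 = 3.5; z_6 = 0.5; d_6 = 1; h_6 = 1.5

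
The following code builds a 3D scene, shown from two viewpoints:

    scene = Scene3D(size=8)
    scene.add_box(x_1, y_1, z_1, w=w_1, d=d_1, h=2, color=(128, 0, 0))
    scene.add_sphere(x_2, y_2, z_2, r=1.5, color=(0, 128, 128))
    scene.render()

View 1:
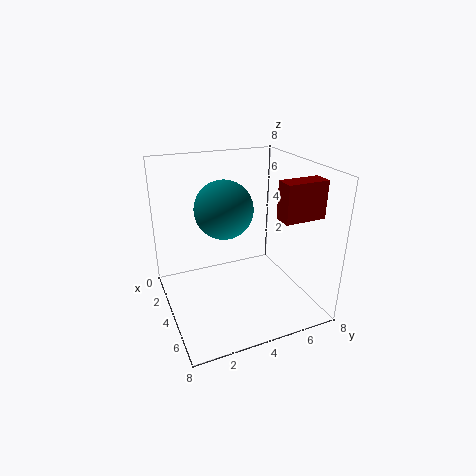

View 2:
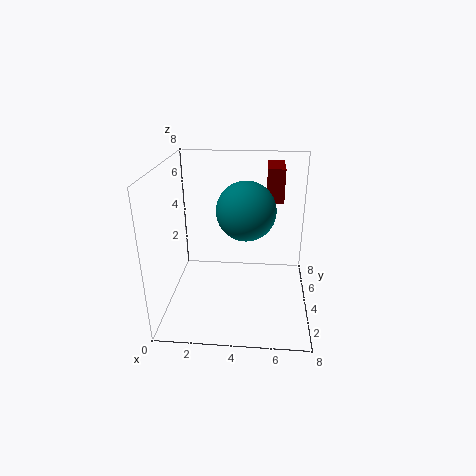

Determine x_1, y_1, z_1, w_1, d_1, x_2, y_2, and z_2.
x_1 = 5.5; y_1 = 5.5; z_1 = 5.5; w_1 = 1; d_1 = 2.25; x_2 = 4.5; y_2 = 3; z_2 = 6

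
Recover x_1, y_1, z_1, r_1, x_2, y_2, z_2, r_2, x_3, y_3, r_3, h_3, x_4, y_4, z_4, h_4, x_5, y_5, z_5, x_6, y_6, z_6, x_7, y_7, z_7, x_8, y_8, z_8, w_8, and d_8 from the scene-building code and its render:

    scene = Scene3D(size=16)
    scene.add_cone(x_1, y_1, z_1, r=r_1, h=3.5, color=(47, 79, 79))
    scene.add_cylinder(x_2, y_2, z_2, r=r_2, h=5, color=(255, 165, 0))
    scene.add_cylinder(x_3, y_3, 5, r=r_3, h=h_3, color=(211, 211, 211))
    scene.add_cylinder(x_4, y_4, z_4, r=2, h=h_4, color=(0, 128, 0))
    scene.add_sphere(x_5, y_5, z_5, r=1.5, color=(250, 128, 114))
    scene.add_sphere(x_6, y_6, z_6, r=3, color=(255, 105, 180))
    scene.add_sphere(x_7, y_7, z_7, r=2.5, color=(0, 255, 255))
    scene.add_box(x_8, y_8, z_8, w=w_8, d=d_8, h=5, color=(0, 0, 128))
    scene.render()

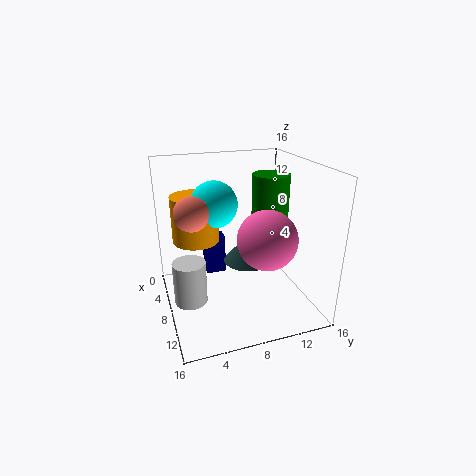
x_1 = 4.5; y_1 = 10.5; z_1 = 3; r_1 = 3; x_2 = 7; y_2 = 3.5; z_2 = 8; r_2 = 2.5; x_3 = 13.5; y_3 = 1.5; r_3 = 1.5; h_3 = 4; x_4 = 8.5; y_4 = 11.5; z_4 = 8; h_4 = 7; x_5 = 13.5; y_5 = 2; z_5 = 13.5; x_6 = 12.5; y_6 = 9.5; z_6 = 9.5; x_7 = 7.5; y_7 = 5.5; z_7 = 12; x_8 = 1; y_8 = 5.5; z_8 = 1; w_8 = 2; d_8 = 2.5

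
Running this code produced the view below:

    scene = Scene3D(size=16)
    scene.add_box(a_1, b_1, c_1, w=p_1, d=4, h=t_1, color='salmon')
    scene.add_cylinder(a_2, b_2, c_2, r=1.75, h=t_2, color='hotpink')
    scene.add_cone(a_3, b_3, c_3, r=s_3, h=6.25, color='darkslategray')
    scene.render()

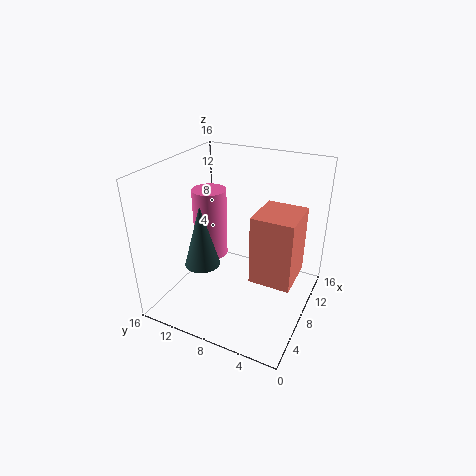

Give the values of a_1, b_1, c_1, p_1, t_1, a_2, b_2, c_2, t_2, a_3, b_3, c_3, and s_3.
a_1 = 3.25
b_1 = 0.5
c_1 = 6.5
p_1 = 4.5
t_1 = 6.75
a_2 = 6
b_2 = 10.25
c_2 = 6.75
t_2 = 7.25
a_3 = 3
b_3 = 9.5
c_3 = 7.25
s_3 = 1.75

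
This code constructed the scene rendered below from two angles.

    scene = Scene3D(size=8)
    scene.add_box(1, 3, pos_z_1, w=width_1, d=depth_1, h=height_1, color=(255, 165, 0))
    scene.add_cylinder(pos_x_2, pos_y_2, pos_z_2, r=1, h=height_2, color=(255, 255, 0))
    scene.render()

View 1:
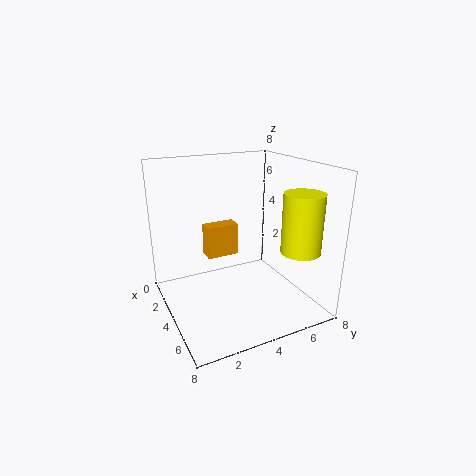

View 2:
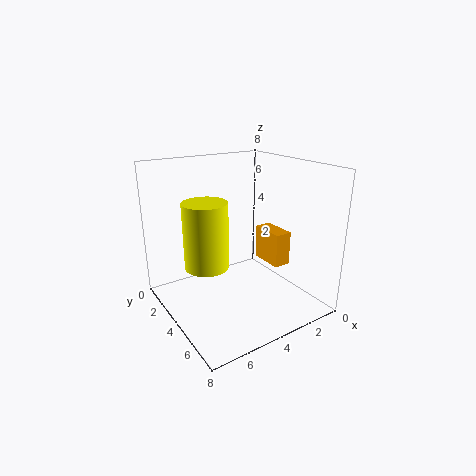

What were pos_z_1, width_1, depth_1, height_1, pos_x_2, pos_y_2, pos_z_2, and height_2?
pos_z_1 = 2; width_1 = 1; depth_1 = 2; height_1 = 2; pos_x_2 = 7; pos_y_2 = 6; pos_z_2 = 4; height_2 = 3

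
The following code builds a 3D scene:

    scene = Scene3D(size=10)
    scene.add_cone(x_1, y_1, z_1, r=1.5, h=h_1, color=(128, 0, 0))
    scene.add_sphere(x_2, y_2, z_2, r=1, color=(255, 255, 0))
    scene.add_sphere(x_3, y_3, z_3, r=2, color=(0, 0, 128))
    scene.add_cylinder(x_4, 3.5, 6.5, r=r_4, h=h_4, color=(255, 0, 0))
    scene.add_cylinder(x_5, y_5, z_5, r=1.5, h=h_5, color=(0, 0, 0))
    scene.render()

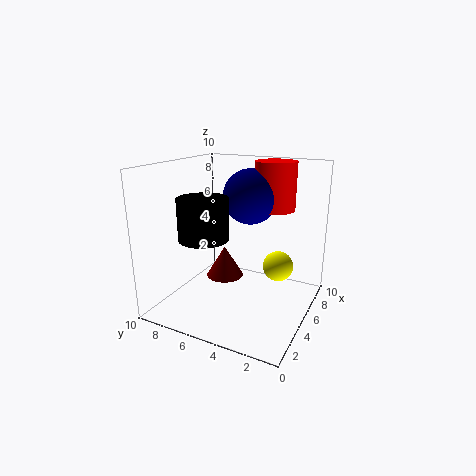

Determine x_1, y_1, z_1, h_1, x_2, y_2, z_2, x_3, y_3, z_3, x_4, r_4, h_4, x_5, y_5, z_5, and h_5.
x_1 = 7.5
y_1 = 7.5
z_1 = 0.5
h_1 = 2.5
x_2 = 5
y_2 = 2
z_2 = 3.5
x_3 = 7
y_3 = 5
z_3 = 7.5
x_4 = 8
r_4 = 1.5
h_4 = 3.5
x_5 = 1.5
y_5 = 5.5
z_5 = 6
h_5 = 2.5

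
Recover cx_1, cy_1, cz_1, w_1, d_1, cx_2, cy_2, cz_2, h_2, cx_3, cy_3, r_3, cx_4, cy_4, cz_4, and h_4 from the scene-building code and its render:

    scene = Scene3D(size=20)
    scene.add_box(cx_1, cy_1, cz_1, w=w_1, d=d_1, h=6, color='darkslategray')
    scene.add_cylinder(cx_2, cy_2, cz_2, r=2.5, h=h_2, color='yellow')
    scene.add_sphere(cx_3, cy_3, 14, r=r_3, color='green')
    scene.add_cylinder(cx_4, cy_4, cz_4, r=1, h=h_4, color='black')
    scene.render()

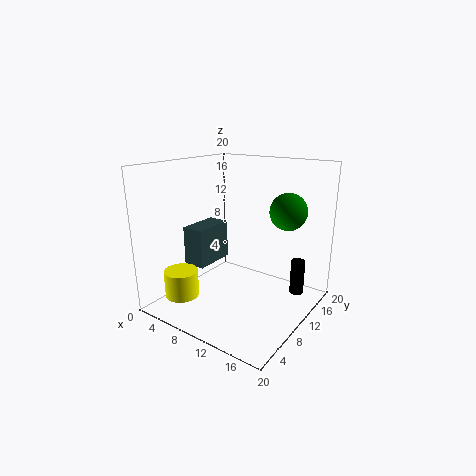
cx_1 = 0.5; cy_1 = 9; cz_1 = 4; w_1 = 3.5; d_1 = 6.5; cx_2 = 2.5; cy_2 = 6; cz_2 = 0.5; h_2 = 4; cx_3 = 16; cy_3 = 13; r_3 = 2.5; cx_4 = 17; cy_4 = 15; cz_4 = 1.5; h_4 = 5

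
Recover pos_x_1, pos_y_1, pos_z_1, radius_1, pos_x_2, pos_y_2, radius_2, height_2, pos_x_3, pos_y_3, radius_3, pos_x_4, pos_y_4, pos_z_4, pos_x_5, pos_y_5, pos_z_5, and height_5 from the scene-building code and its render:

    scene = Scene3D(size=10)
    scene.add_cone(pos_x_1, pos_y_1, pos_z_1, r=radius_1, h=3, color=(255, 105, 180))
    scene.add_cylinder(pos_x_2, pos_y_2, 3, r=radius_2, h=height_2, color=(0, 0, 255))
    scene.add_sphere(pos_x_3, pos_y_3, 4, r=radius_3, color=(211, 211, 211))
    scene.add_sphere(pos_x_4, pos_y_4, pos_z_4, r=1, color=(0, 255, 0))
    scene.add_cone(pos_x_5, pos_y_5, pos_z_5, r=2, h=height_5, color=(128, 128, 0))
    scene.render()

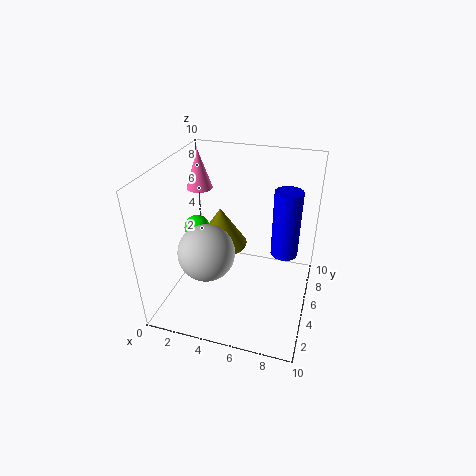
pos_x_1 = 1
pos_y_1 = 8
pos_z_1 = 7
radius_1 = 1
pos_x_2 = 8
pos_y_2 = 7
radius_2 = 1
height_2 = 5
pos_x_3 = 3
pos_y_3 = 4
radius_3 = 2
pos_x_4 = 1
pos_y_4 = 7
pos_z_4 = 4
pos_x_5 = 3
pos_y_5 = 7
pos_z_5 = 3
height_5 = 3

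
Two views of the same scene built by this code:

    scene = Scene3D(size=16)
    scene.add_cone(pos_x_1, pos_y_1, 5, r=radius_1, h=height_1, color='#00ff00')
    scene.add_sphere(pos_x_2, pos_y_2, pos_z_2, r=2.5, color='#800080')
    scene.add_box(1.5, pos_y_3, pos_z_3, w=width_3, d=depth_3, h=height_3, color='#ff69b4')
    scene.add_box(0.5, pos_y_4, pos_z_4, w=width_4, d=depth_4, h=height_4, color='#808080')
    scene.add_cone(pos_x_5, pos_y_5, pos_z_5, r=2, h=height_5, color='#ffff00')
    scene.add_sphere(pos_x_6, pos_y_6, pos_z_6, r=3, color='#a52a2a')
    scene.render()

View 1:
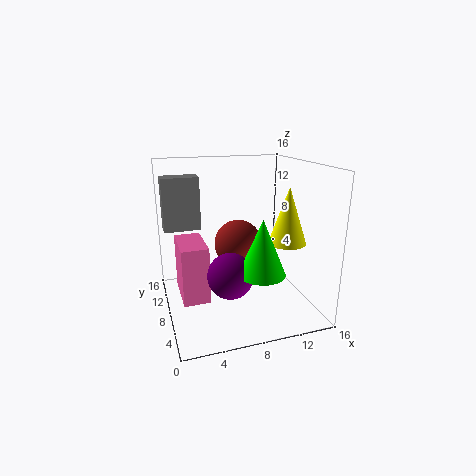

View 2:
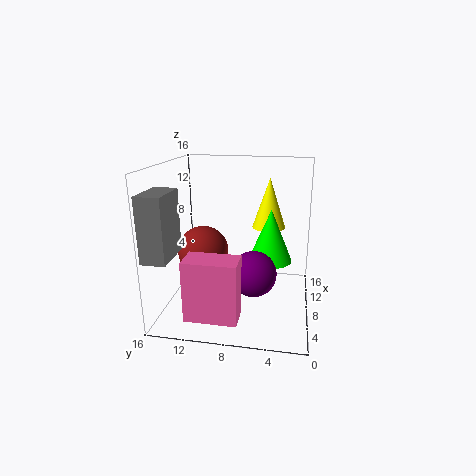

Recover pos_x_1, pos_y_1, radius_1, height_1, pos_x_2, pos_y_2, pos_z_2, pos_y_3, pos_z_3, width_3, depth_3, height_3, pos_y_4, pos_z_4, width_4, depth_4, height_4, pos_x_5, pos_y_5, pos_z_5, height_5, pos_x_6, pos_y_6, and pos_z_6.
pos_x_1 = 9.5
pos_y_1 = 4.5
radius_1 = 2.5
height_1 = 6
pos_x_2 = 6.5
pos_y_2 = 6
pos_z_2 = 4.5
pos_y_3 = 7
pos_z_3 = 1
width_3 = 3
depth_3 = 5.5
height_3 = 6.5
pos_y_4 = 13.5
pos_z_4 = 7.5
width_4 = 4.5
depth_4 = 2.5
height_4 = 6.5
pos_x_5 = 12.5
pos_y_5 = 5
pos_z_5 = 8
height_5 = 6
pos_x_6 = 9.5
pos_y_6 = 12.5
pos_z_6 = 5.5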